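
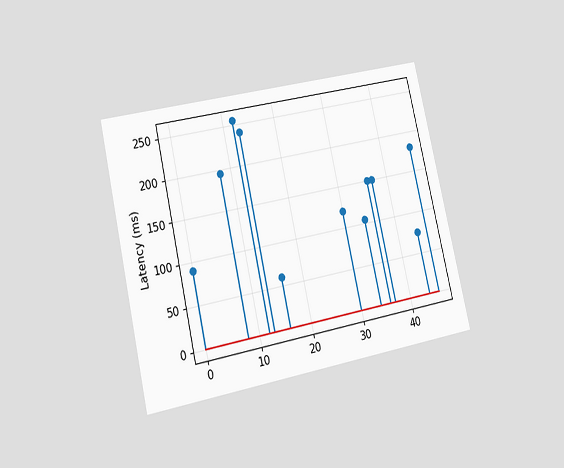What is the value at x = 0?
90ms

The chart is tilted about 13° counter-clockwise and viewed at a slight angle. The stem at x=0 reaches 90ms.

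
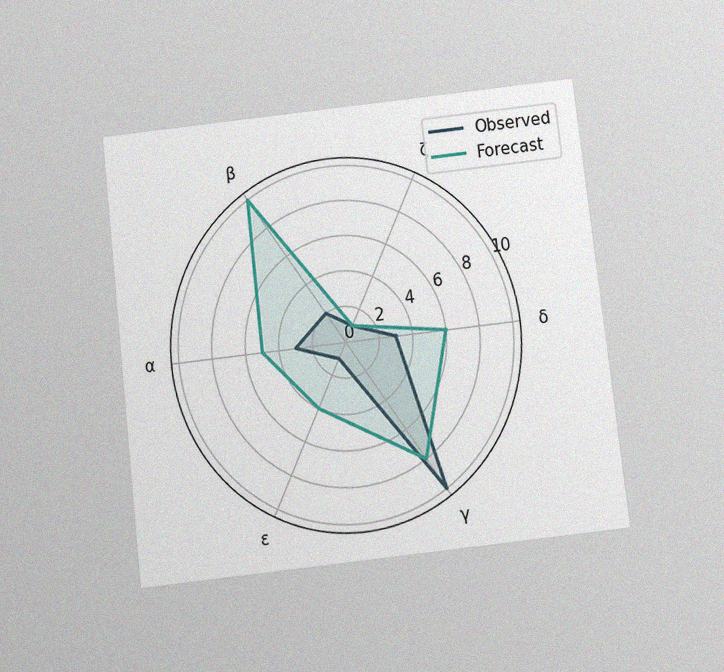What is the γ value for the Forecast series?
8

The chart is tilted about 7° counter-clockwise and viewed slightly from below, with some photo noise. On the γ axis, Forecast reaches 8.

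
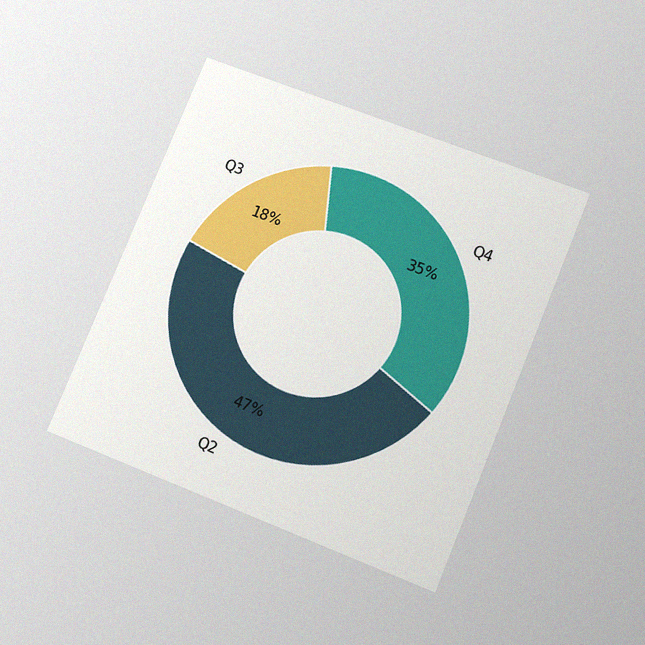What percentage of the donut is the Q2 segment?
47%

The chart is tilted about 22° clockwise and viewed slightly from below, with some photo noise. The Q2 segment takes up 47% of the ring.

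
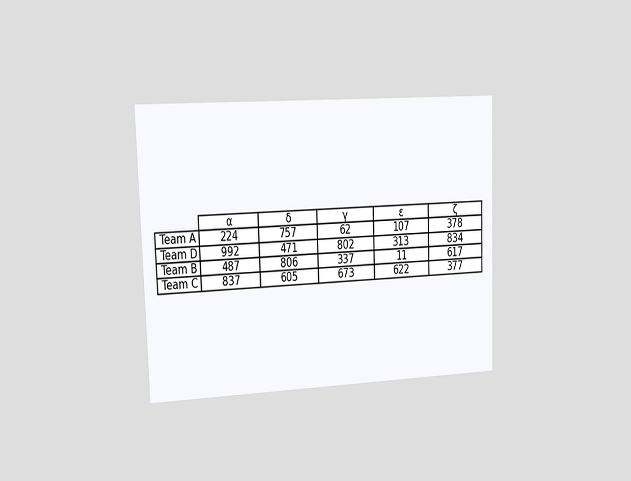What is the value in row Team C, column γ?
673

The chart is viewed slightly from the left. The (Team C, γ) cell reads 673.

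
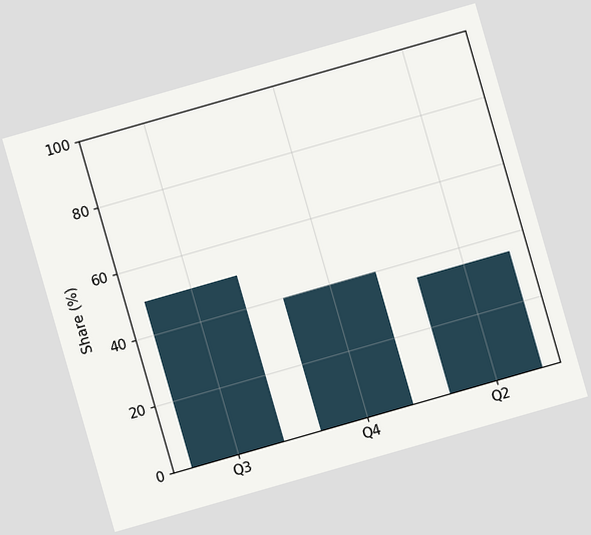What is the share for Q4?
40%

The chart is tilted about 16° counter-clockwise. Reading along the chart's y-axis, the Q4 bar reaches 40%.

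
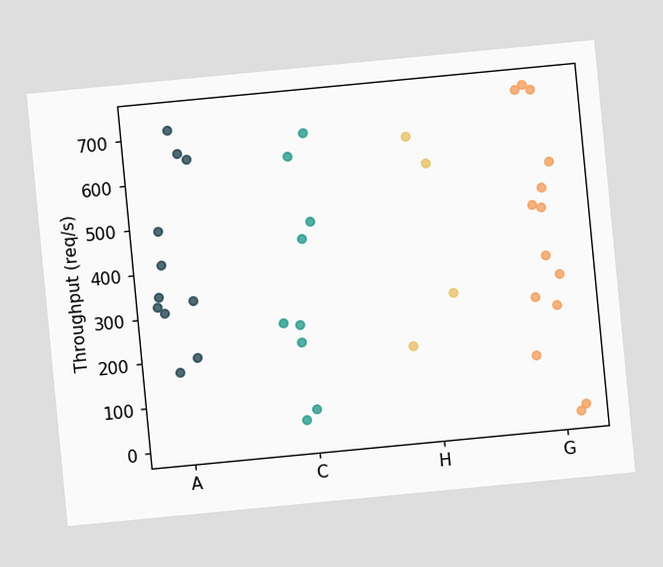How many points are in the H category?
4

The chart is tilted about 5° counter-clockwise. Counting the markers in the H column gives 4.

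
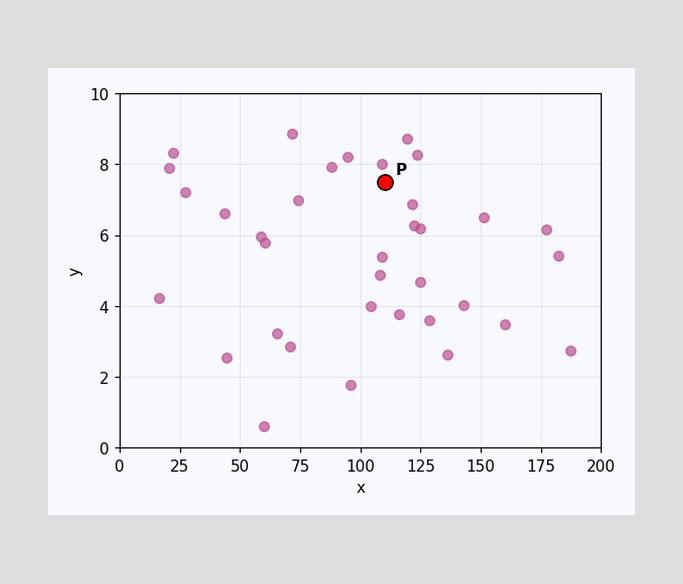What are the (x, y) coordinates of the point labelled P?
Following the gridlines from P to each axis, P sits at (110, 7.5).

(110, 7.5)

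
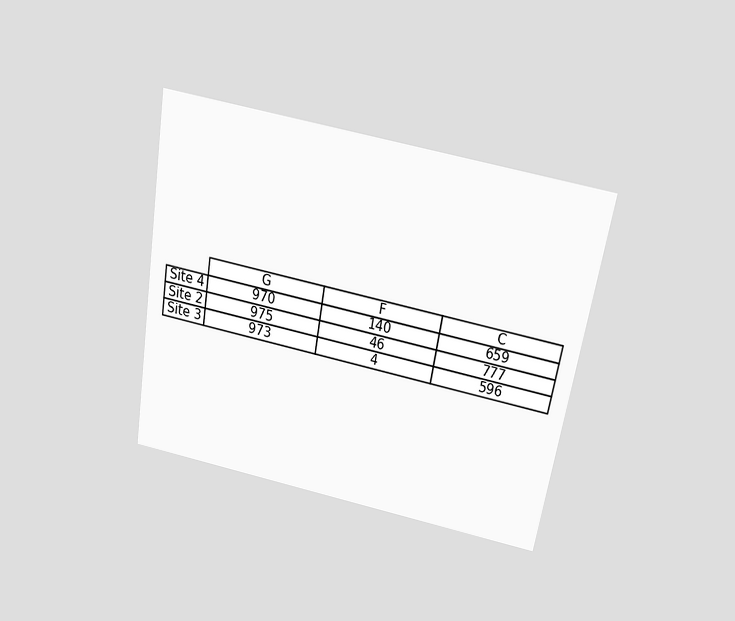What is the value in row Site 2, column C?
The chart is tilted about 10° clockwise and viewed slightly from above. The (Site 2, C) cell reads 777.

777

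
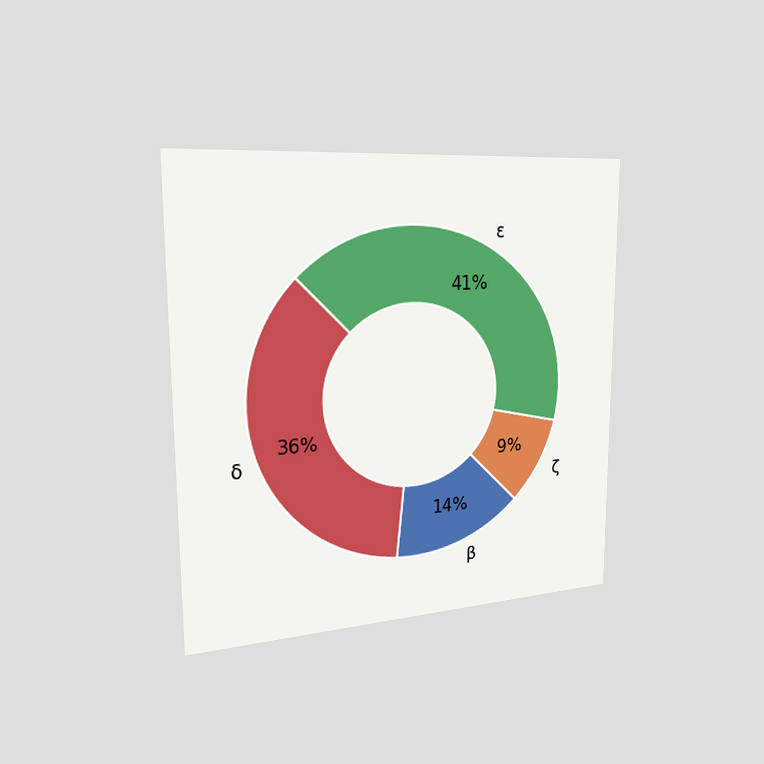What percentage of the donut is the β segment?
The chart is viewed slightly from the left. The β segment takes up 14% of the ring.

14%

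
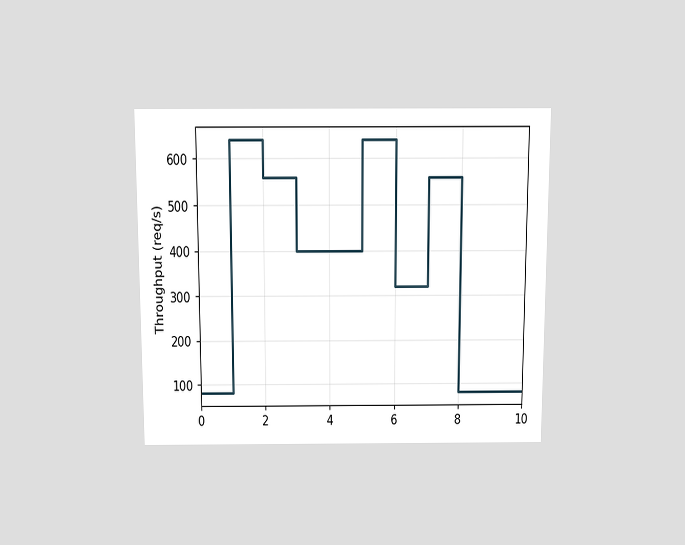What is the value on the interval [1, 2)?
640req/s

The chart is viewed slightly from above. On [1, 2) the step sits at 640req/s.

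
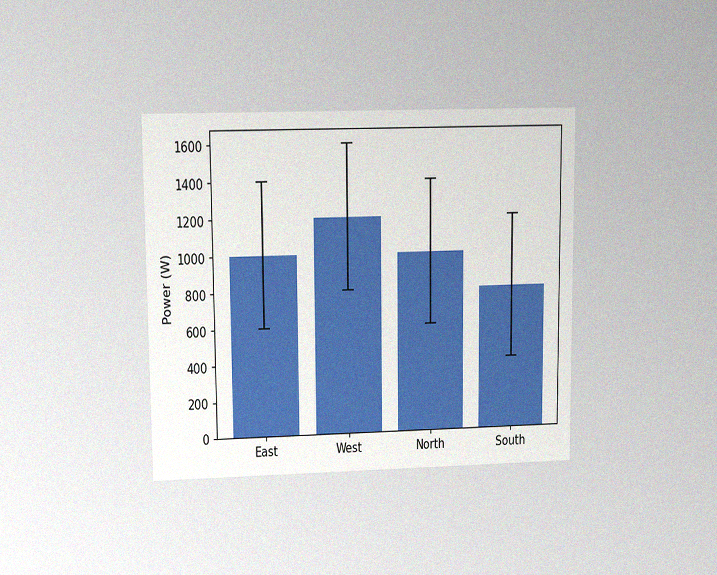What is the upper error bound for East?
1400W

The chart is viewed at a slight angle, with some photo noise. The East bar's upper whisker reaches 1400W.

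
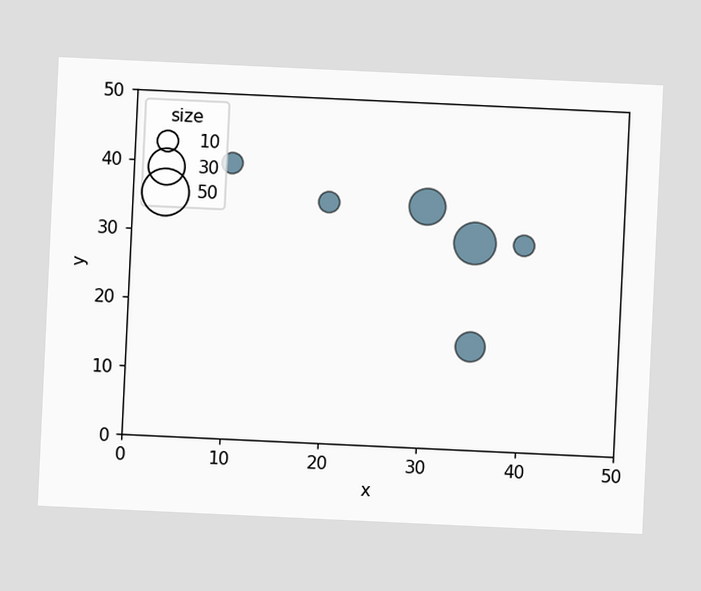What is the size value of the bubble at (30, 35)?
30

The chart is tilted about 3° clockwise. Matching the bubble at (30, 35) against the size legend gives 30.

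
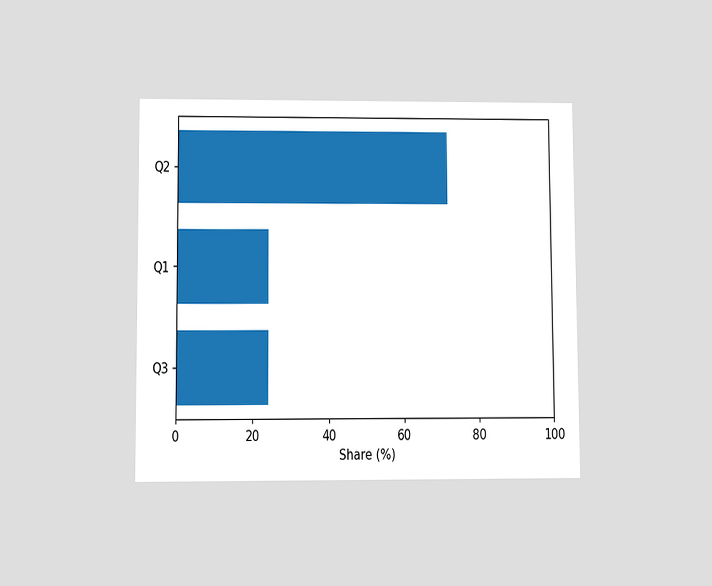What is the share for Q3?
The chart is viewed slightly from below. Reading along the chart's x-axis, the Q3 bar reaches 24%.

24%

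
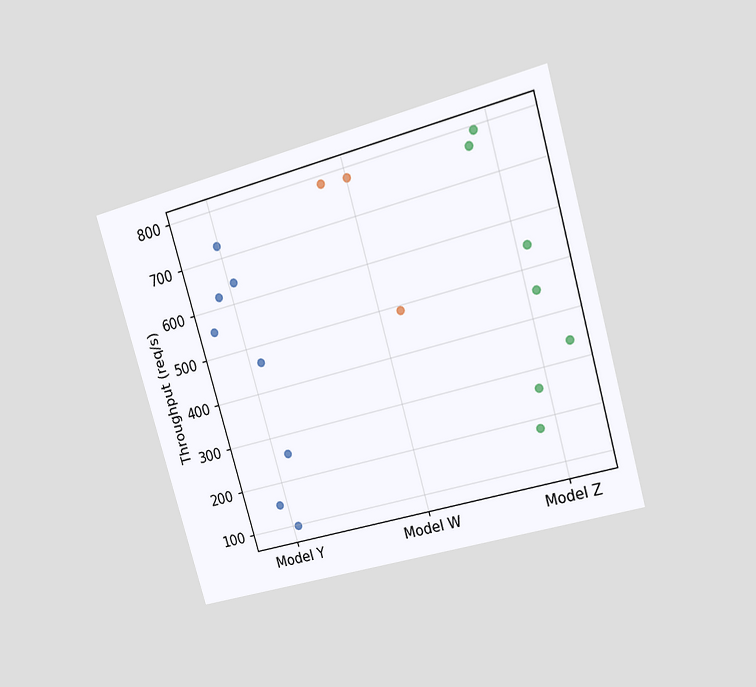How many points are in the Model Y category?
The chart is tilted about 16° counter-clockwise and viewed at a slight angle. Counting the markers in the Model Y column gives 8.

8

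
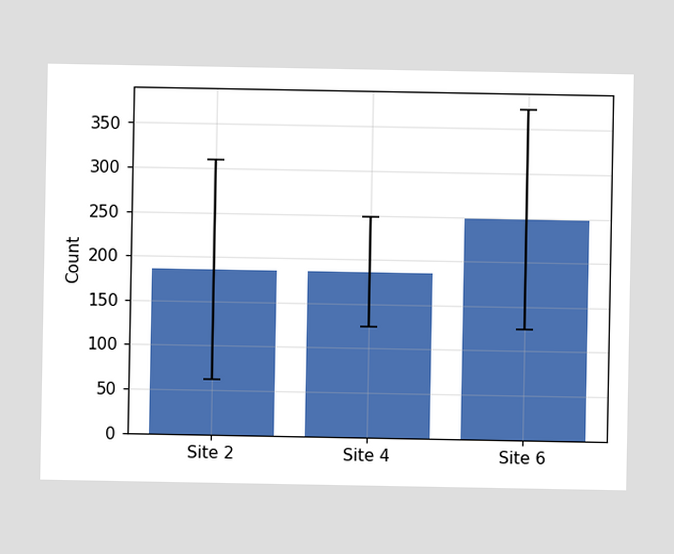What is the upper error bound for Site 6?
The Site 6 bar's upper whisker reaches 372.

372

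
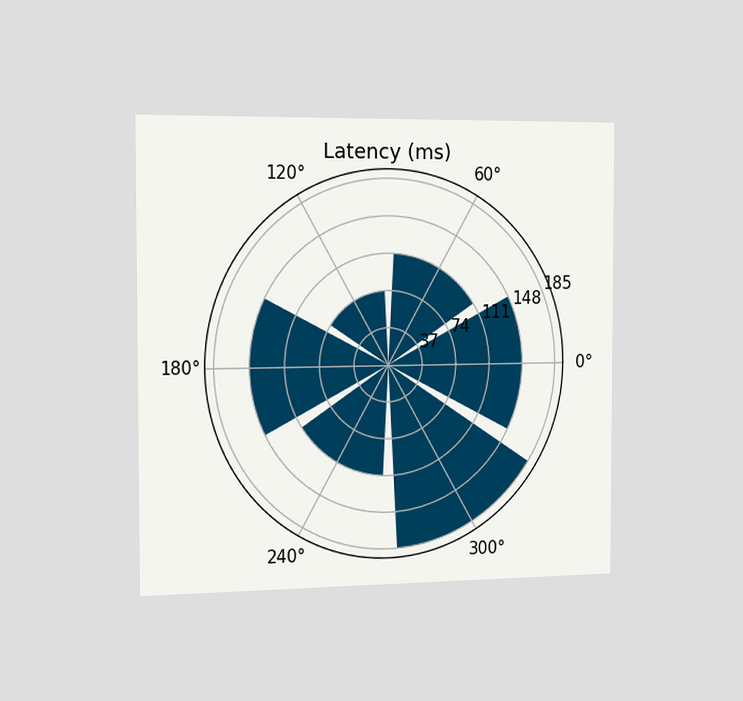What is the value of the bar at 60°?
The chart is viewed slightly from the left. The bar at 60° reaches 111ms on the radial axis.

111ms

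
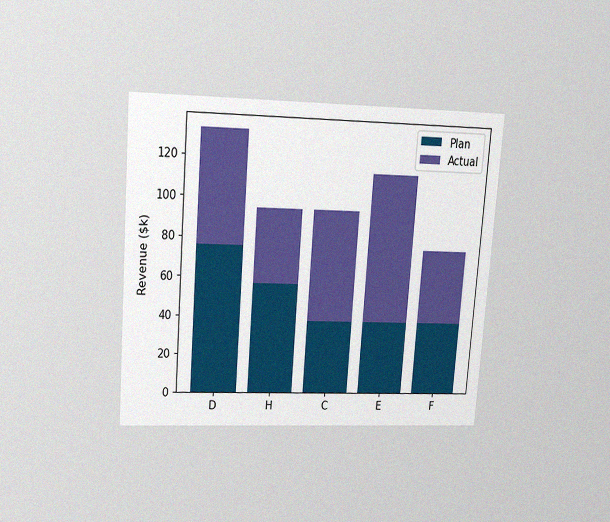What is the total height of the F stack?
$76k

The chart is tilted about 4° clockwise and viewed slightly from above, with some photo noise. The F stack's top reaches $76k on the y-axis.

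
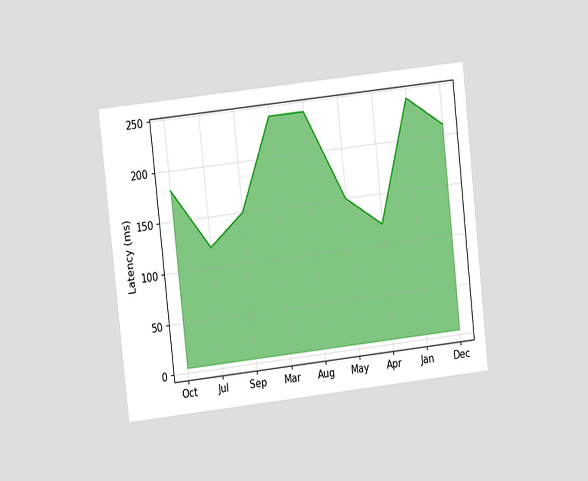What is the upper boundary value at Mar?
The chart is tilted about 6° counter-clockwise and viewed at a slight angle. At Mar the upper boundary is at 240ms.

240ms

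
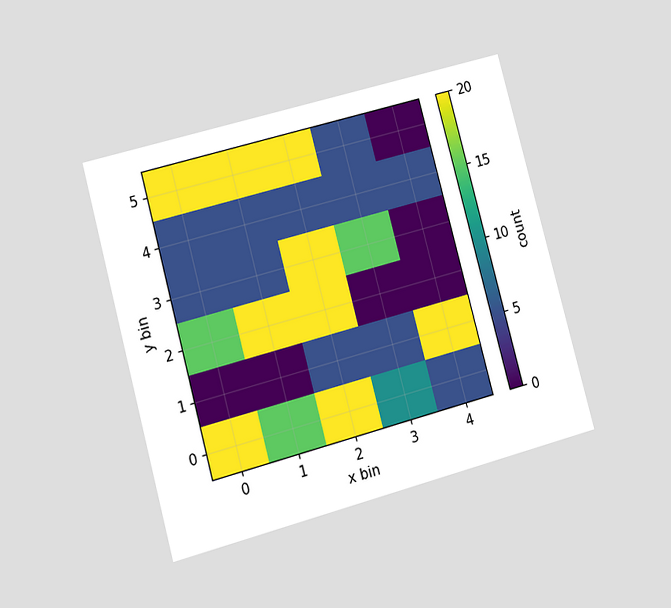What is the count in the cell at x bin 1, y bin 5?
20

The chart is tilted about 15° counter-clockwise and viewed at a slight angle. Matching the cell (1, 5) against the colorbar gives 20.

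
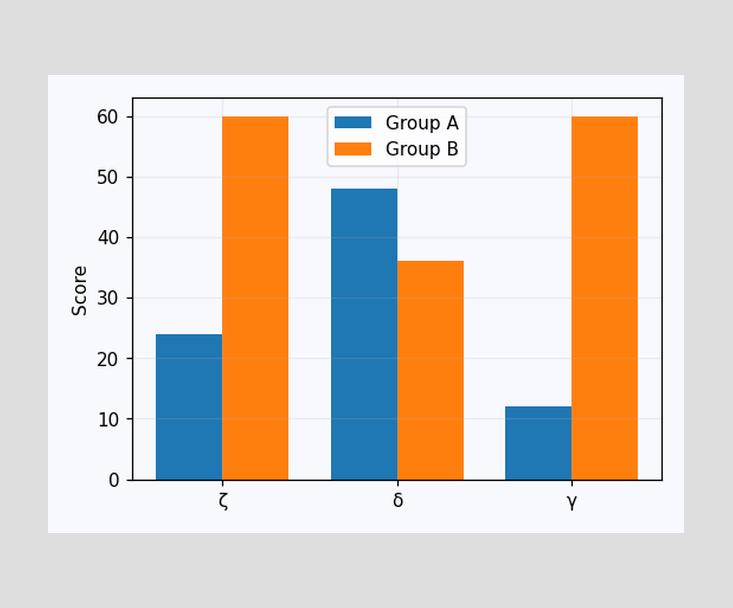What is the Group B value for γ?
60

The Group B bar at γ reaches 60 on the y-axis.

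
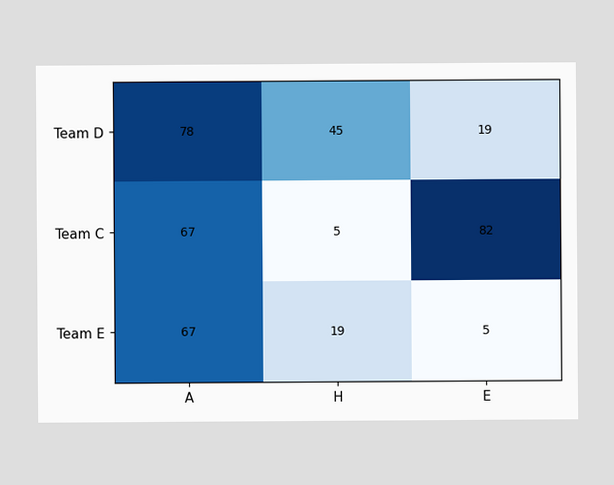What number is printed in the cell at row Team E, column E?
5

The (Team E, E) cell reads 5.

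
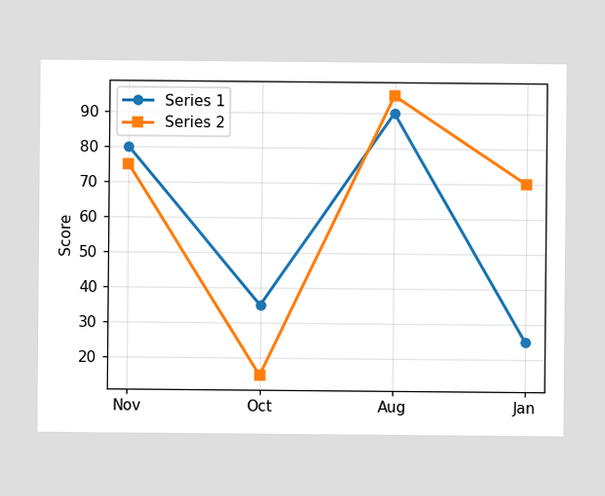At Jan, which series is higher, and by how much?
Series 2, by 45

At Jan, Series 2 sits above the other line by 45.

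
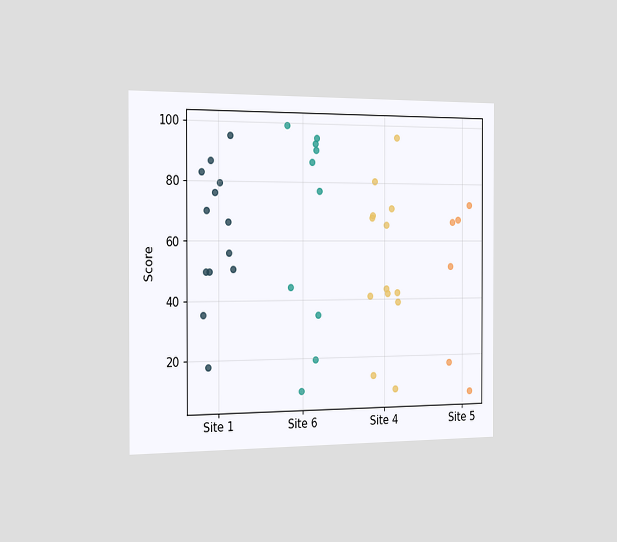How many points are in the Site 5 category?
6

The chart is viewed slightly from the left. Counting the markers in the Site 5 column gives 6.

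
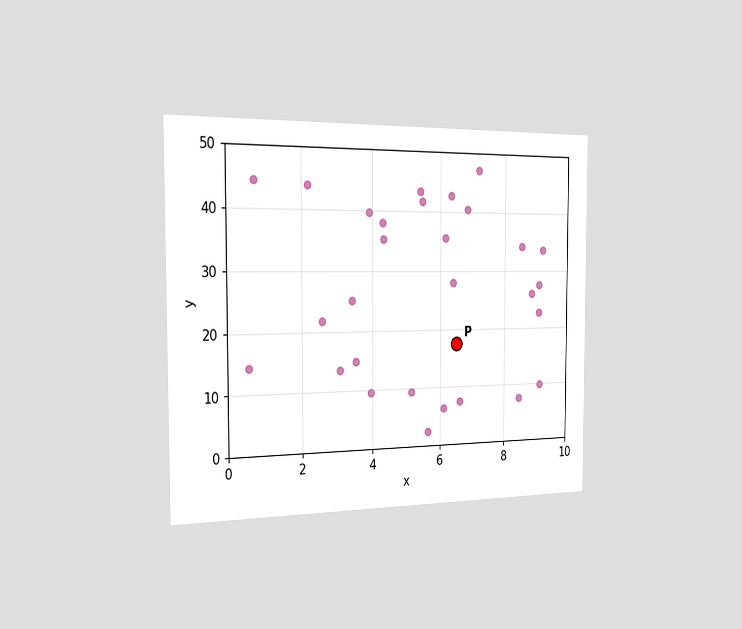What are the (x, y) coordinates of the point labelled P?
(6.5, 17.5)

The chart is viewed slightly from the left. Following the gridlines from P to each axis, P sits at (6.5, 17.5).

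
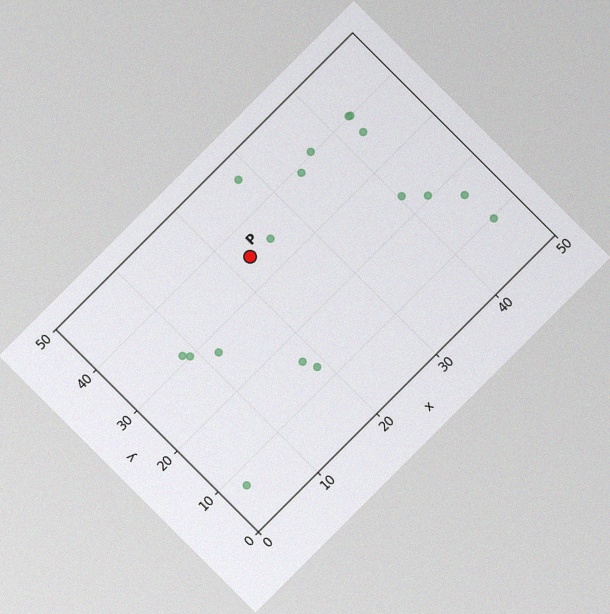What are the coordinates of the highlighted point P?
(22.5, 35)

The chart is tilted about 45° counter-clockwise, with some photo noise. Following the gridlines from P to each axis, P sits at (22.5, 35).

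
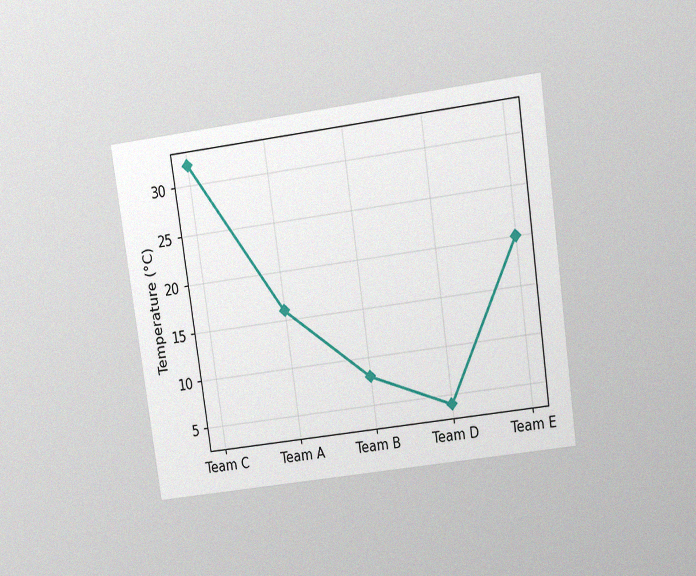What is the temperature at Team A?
The chart is tilted about 8° counter-clockwise and viewed slightly from above, with some photo noise. At Team A, the line is at 16°C.

16°C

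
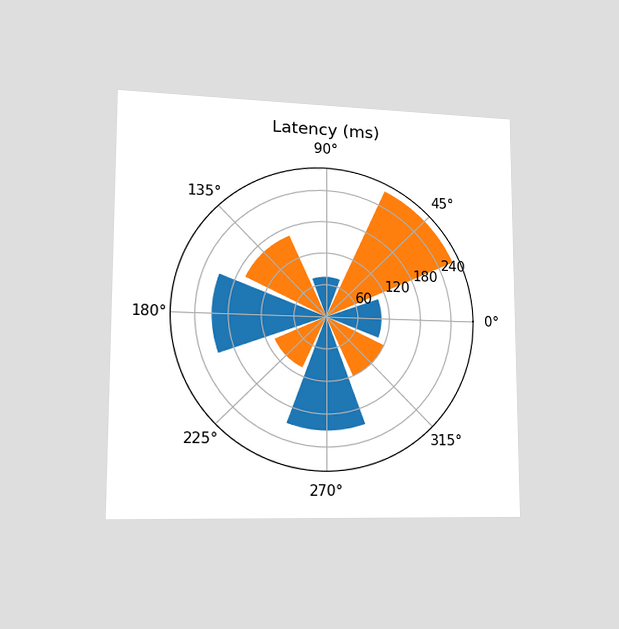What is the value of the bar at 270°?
210ms

The chart is viewed slightly from the left. The bar at 270° reaches 210ms on the radial axis.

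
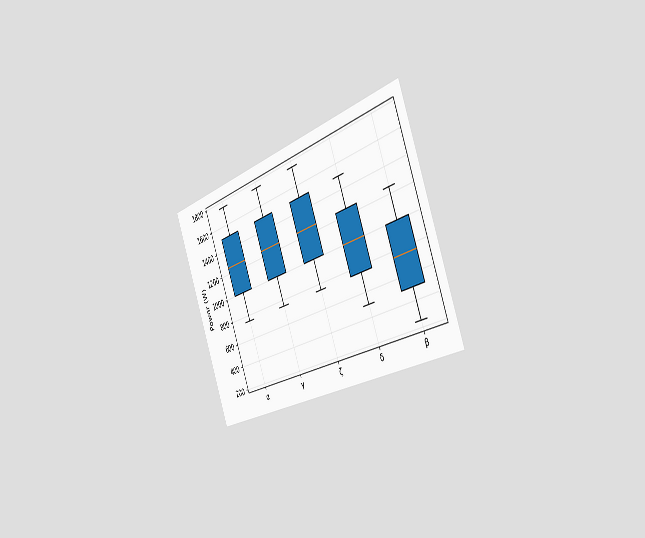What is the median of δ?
1000W

The chart is tilted about 21° counter-clockwise and viewed slightly from the right. The median line in the δ box sits at 1000W.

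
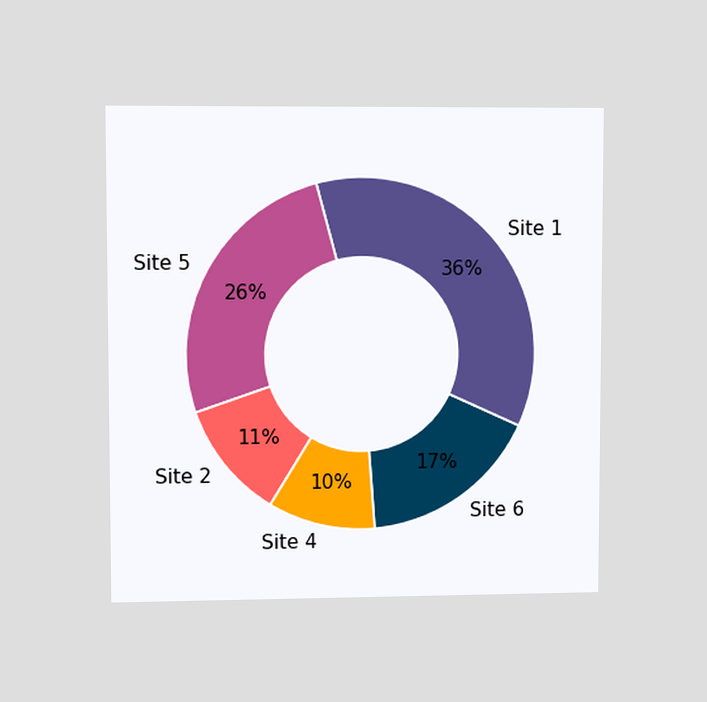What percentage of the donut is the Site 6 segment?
17%

The chart is viewed at a slight angle. The Site 6 segment takes up 17% of the ring.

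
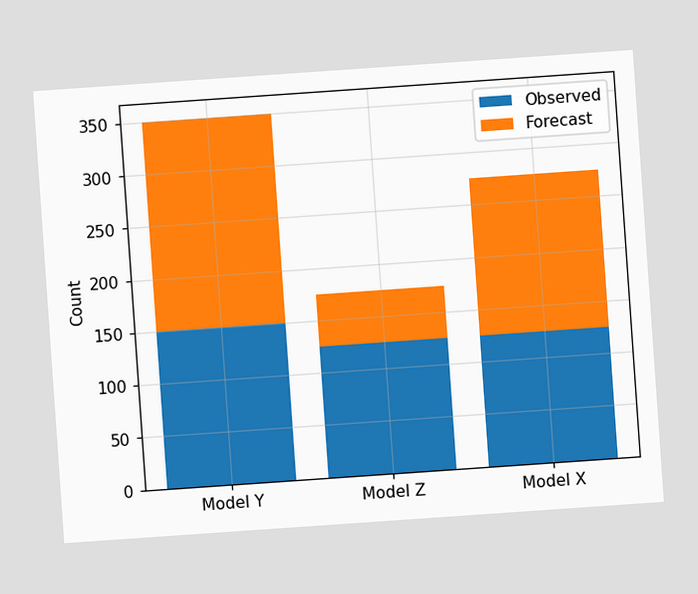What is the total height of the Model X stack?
The chart is tilted about 4° counter-clockwise. The Model X stack's top reaches 275 on the y-axis.

275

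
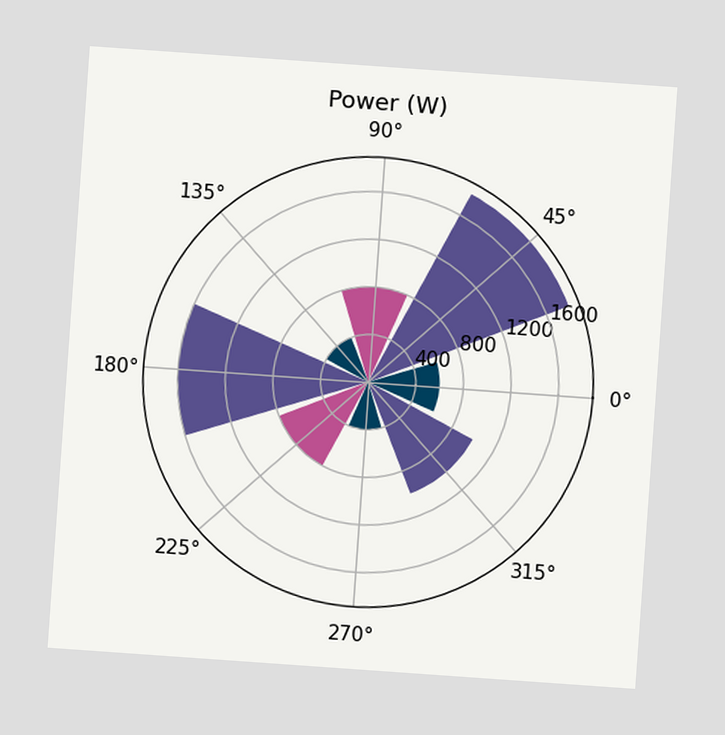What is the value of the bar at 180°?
The chart is tilted about 4° clockwise. The bar at 180° reaches 1600W on the radial axis.

1600W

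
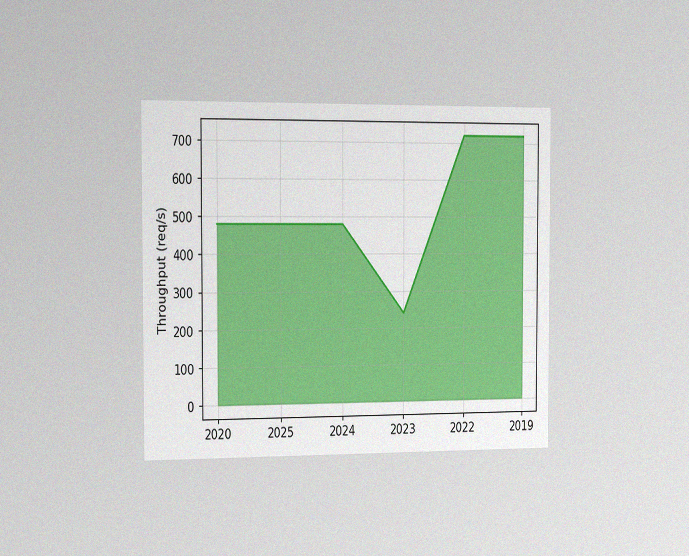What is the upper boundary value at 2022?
720req/s

The chart is viewed slightly from the left, with some photo noise. At 2022 the upper boundary is at 720req/s.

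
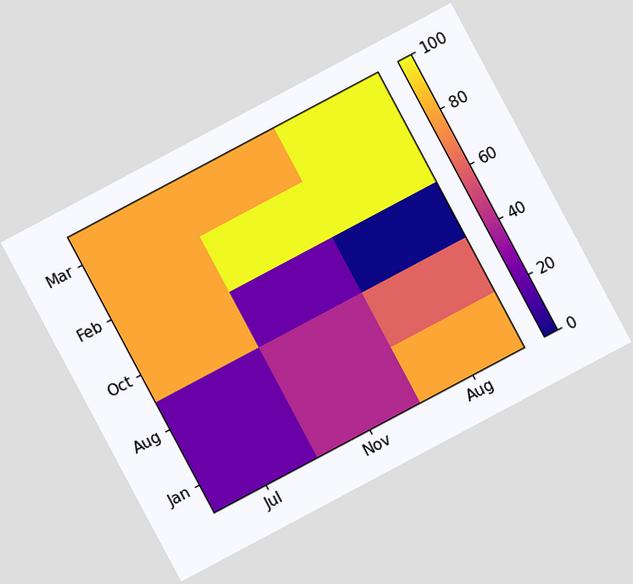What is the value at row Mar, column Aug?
100

The chart is tilted about 28° counter-clockwise. Matching cell (Mar, Aug) against the colorbar gives 100.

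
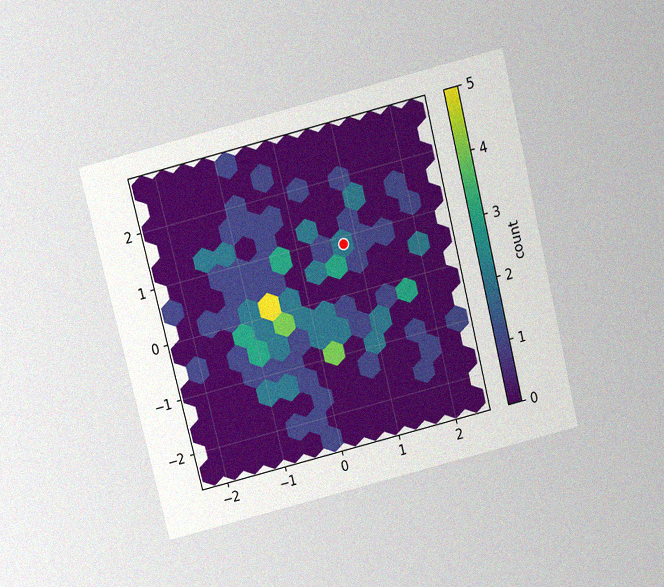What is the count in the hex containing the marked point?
2

The chart is tilted about 14° counter-clockwise and viewed slightly from above, with some photo noise. The marked hex reads 2 on the colorbar.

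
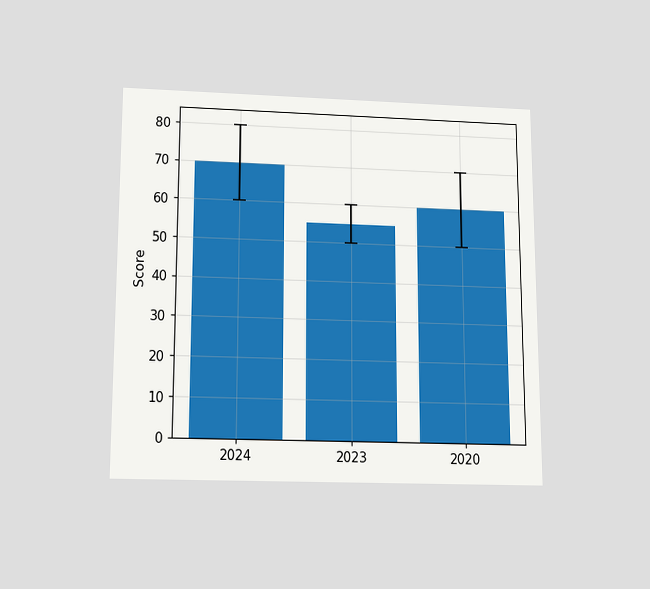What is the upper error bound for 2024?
80

The chart is viewed slightly from below. The 2024 bar's upper whisker reaches 80.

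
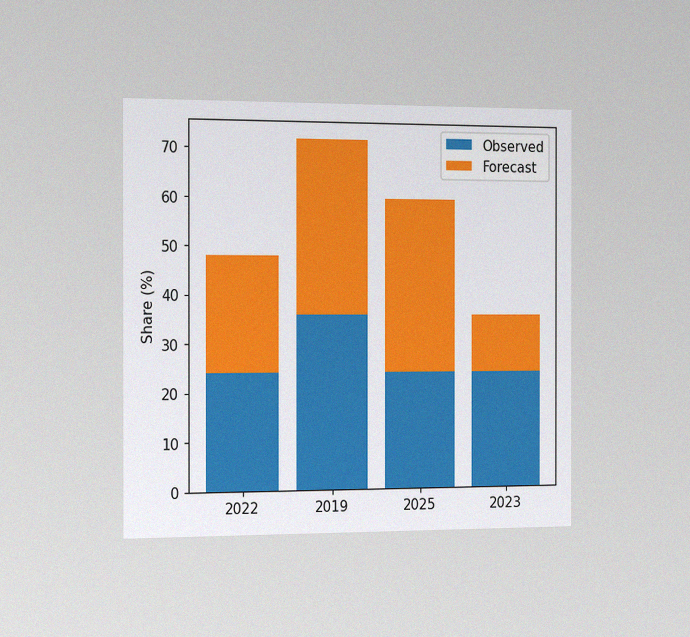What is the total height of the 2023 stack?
The chart is viewed slightly from the left, with some photo noise. The 2023 stack's top reaches 36% on the y-axis.

36%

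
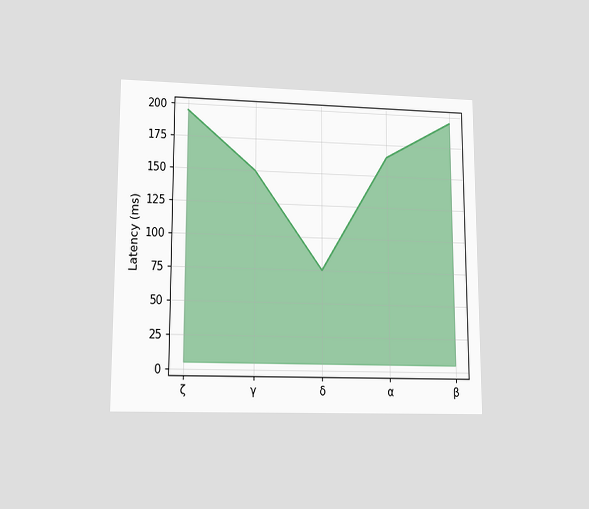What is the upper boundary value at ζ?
195ms

The chart is viewed at a slight angle. At ζ the upper boundary is at 195ms.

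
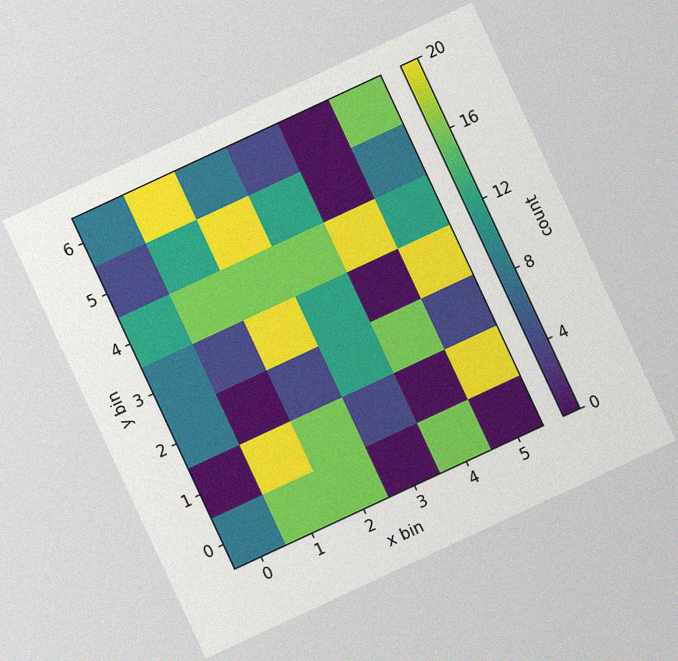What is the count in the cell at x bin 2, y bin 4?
The chart is tilted about 25° counter-clockwise, with some photo noise. Matching the cell (2, 4) against the colorbar gives 16.

16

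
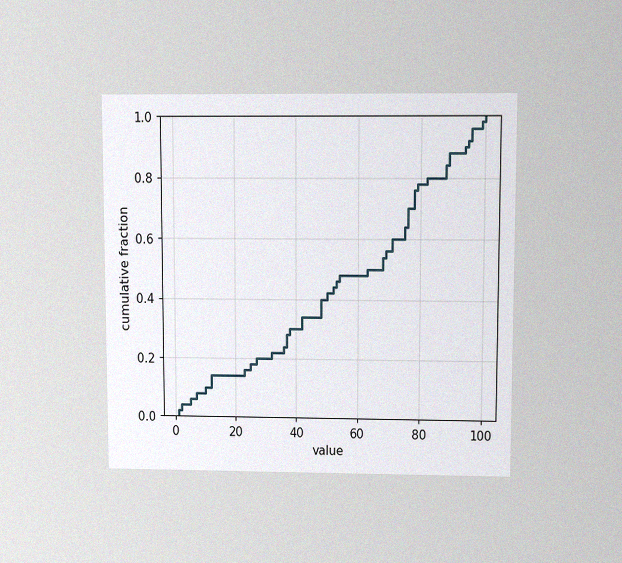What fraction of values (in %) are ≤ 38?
30%

The chart is viewed at a slight angle, with some photo noise. At x=38 the ECDF step is at 30%.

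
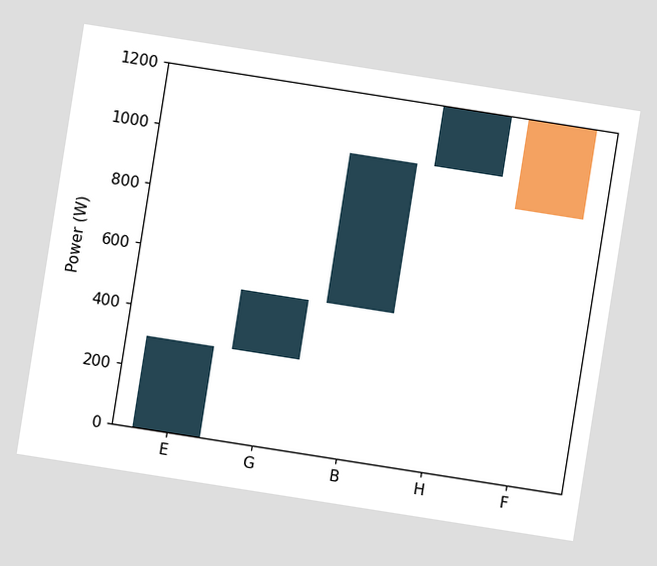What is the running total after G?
The chart is tilted about 9° clockwise. After G the running total reaches 500W.

500W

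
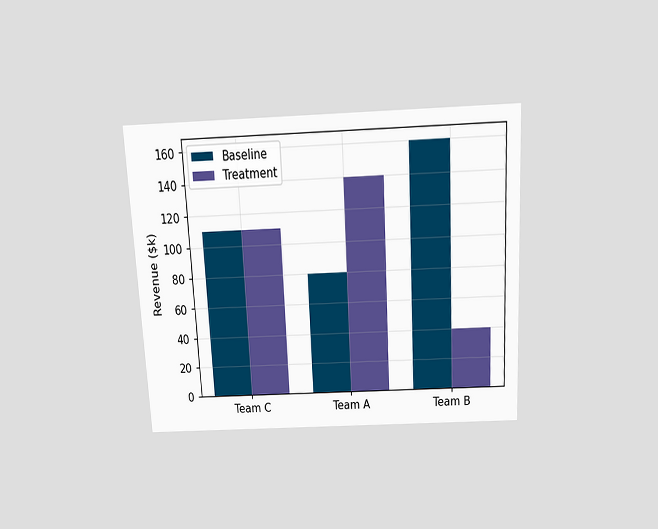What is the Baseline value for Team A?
$80k

The chart is tilted about 3° counter-clockwise and viewed slightly from above. The Baseline bar at Team A reaches $80k on the y-axis.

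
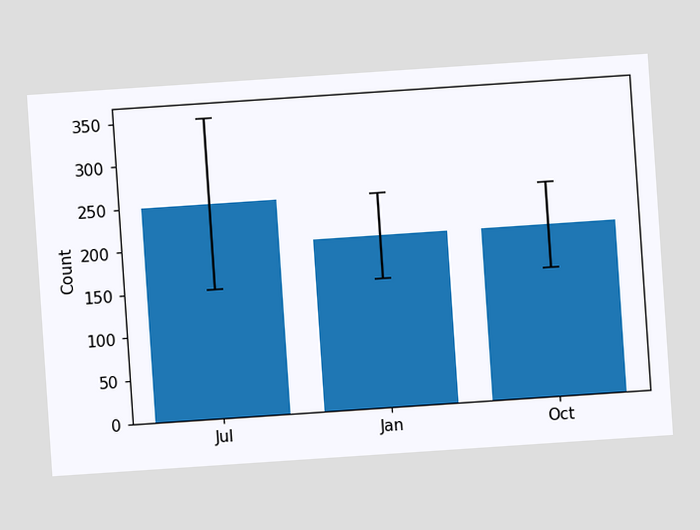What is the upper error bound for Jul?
350

The chart is tilted about 4° counter-clockwise. The Jul bar's upper whisker reaches 350.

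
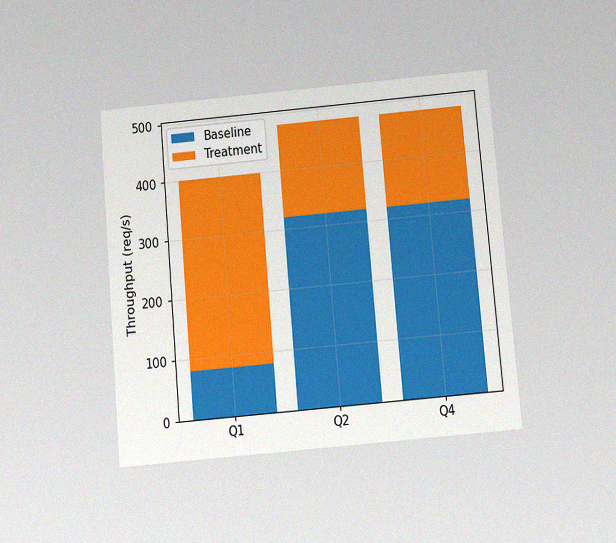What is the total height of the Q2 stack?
The chart is tilted about 5° counter-clockwise and viewed slightly from below, with some photo noise. The Q2 stack's top reaches 480req/s on the y-axis.

480req/s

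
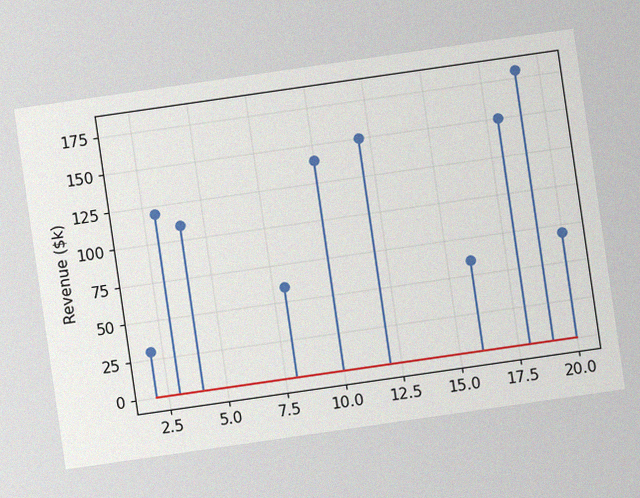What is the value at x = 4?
The chart is tilted about 8° counter-clockwise, with some photo noise. The stem at x=4 reaches $110k.

$110k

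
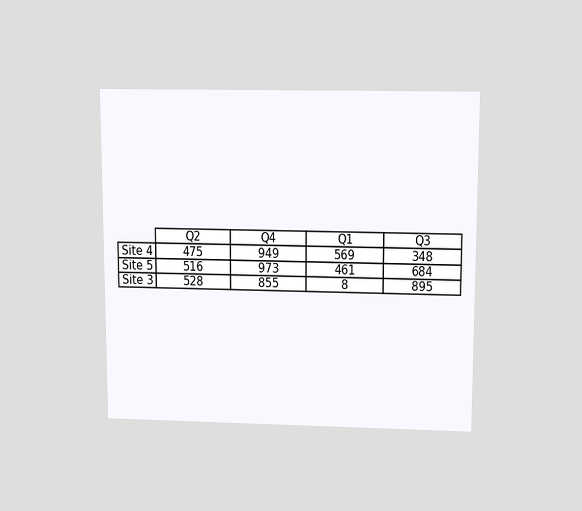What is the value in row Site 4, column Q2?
The chart is viewed slightly from above. The (Site 4, Q2) cell reads 475.

475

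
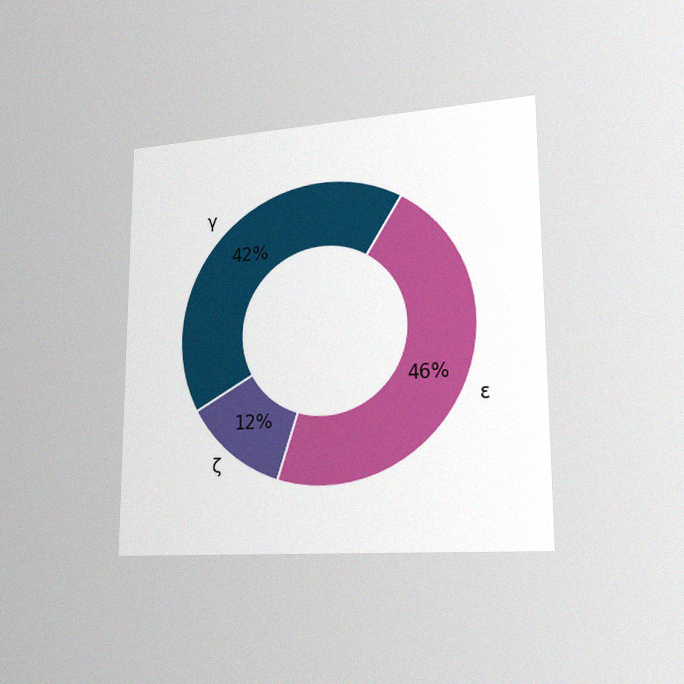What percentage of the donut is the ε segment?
The chart is viewed slightly from the right, with some photo noise. The ε segment takes up 46% of the ring.

46%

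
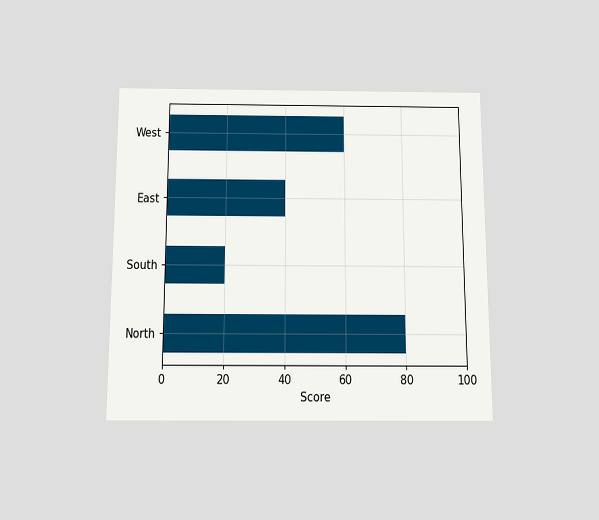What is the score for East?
The chart is viewed slightly from below. Reading along the chart's x-axis, the East bar reaches 40.

40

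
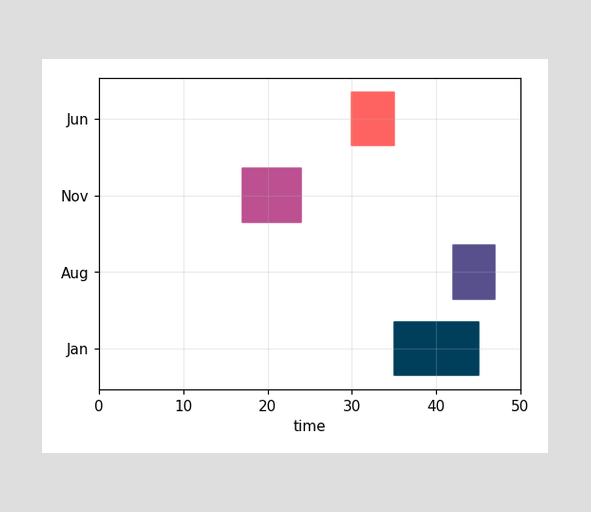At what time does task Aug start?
The Aug bar begins at t=42.

42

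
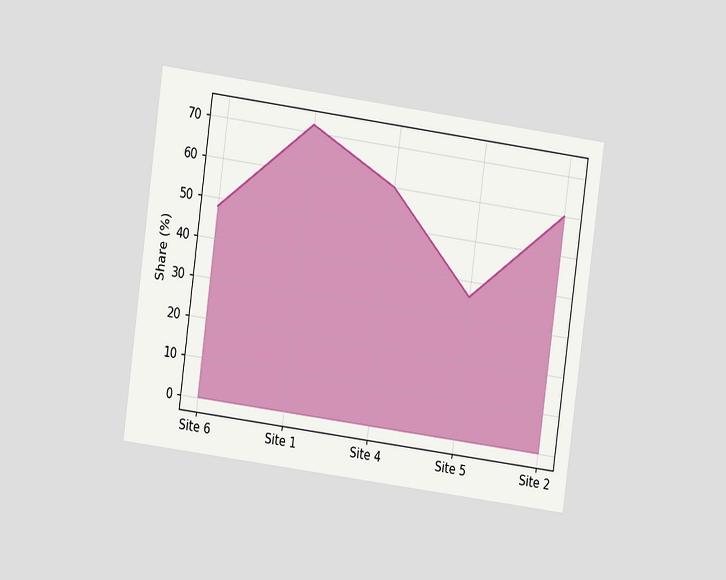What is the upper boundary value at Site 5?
The chart is tilted about 8° clockwise and viewed at a slight angle. At Site 5 the upper boundary is at 36%.

36%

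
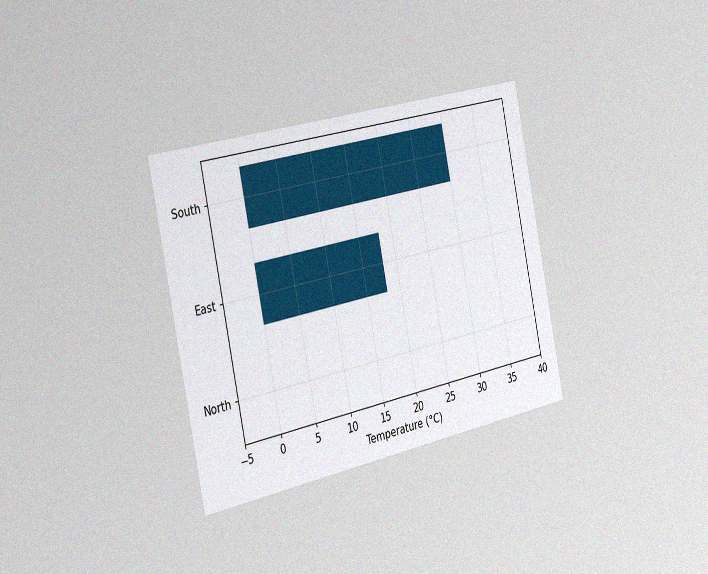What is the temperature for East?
18°C

The chart is tilted about 12° counter-clockwise and viewed slightly from the left, with some photo noise. Reading along the chart's x-axis, the East bar reaches 18°C.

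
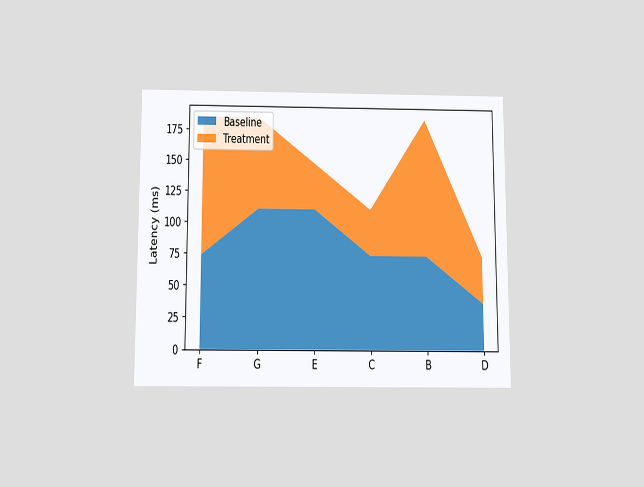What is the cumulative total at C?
111ms

The chart is viewed slightly from below. The stacked total at C reaches 111ms.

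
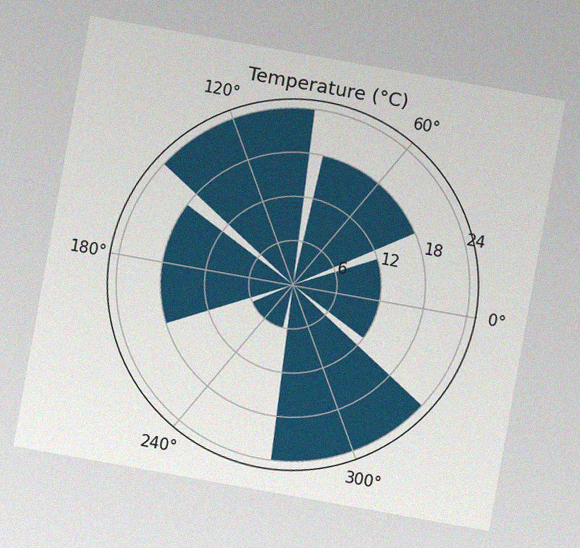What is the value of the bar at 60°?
The chart is tilted about 10° clockwise, with some photo noise. The bar at 60° reaches 18°C on the radial axis.

18°C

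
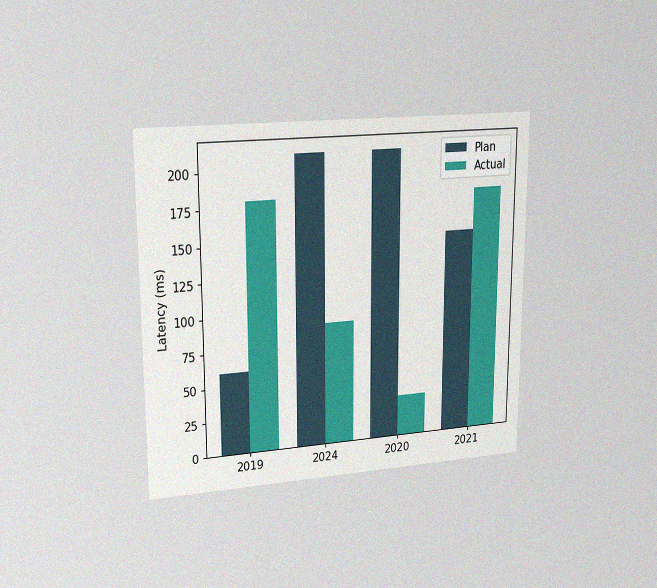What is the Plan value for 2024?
210ms

The chart is viewed at a slight angle, with some photo noise. The Plan bar at 2024 reaches 210ms on the y-axis.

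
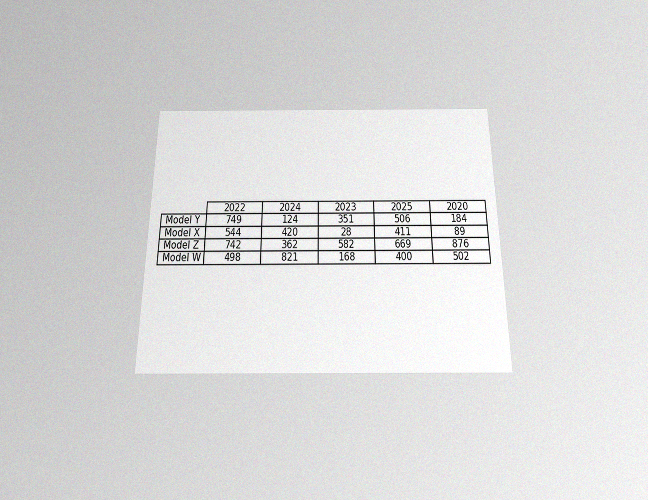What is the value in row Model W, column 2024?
821

The chart is viewed slightly from below, with some photo noise. The (Model W, 2024) cell reads 821.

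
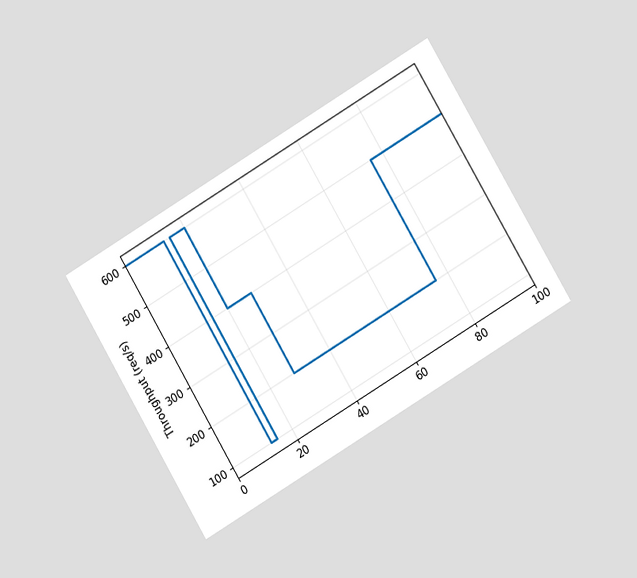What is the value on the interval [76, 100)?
The chart is tilted about 31° counter-clockwise and viewed at a slight angle. On [76, 100) the step sits at 500req/s.

500req/s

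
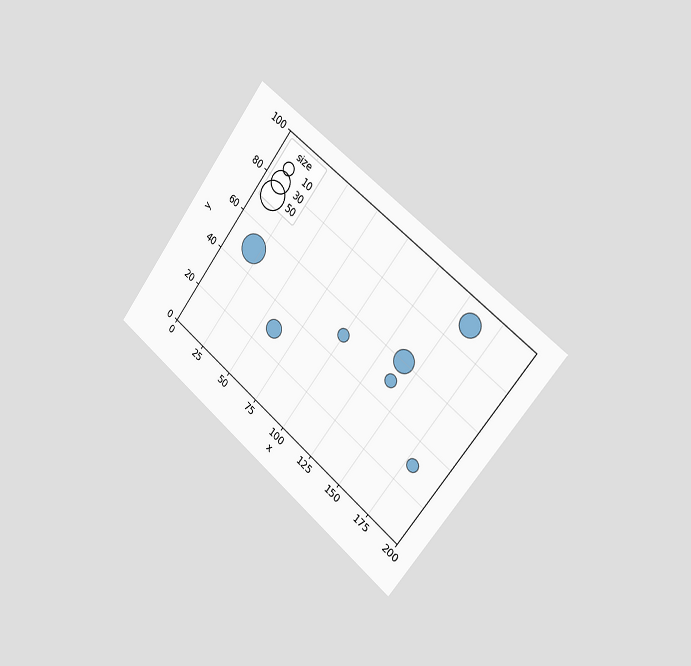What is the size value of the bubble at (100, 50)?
The chart is tilted about 37° clockwise and viewed slightly from the right. Matching the bubble at (100, 50) against the size legend gives 10.

10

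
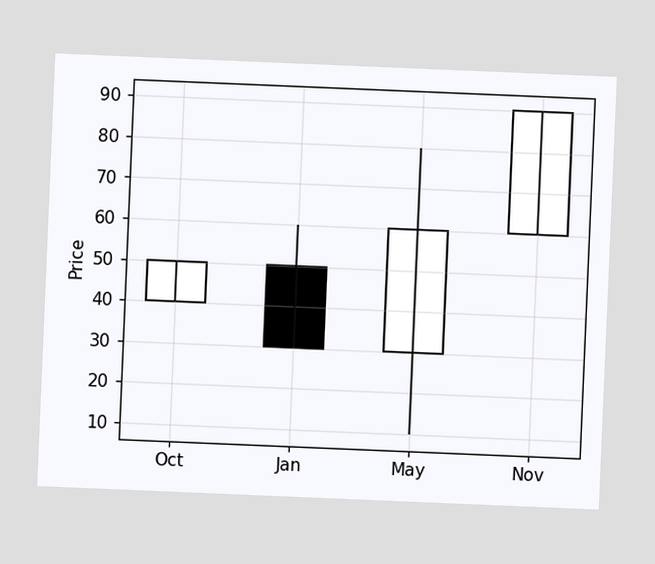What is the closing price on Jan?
The chart is tilted about 2° clockwise. The Jan candle closes at 30.

30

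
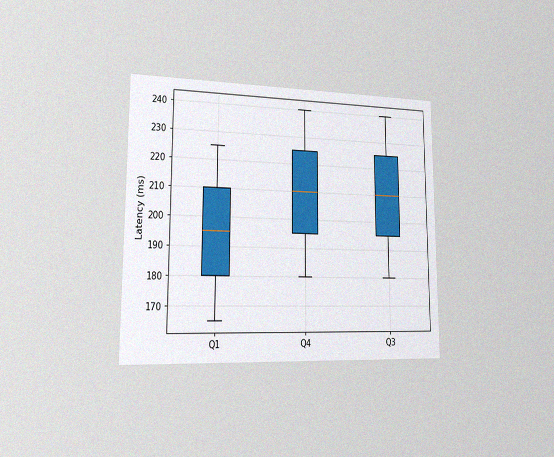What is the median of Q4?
210ms

The chart is viewed slightly from the left, with some photo noise. The median line in the Q4 box sits at 210ms.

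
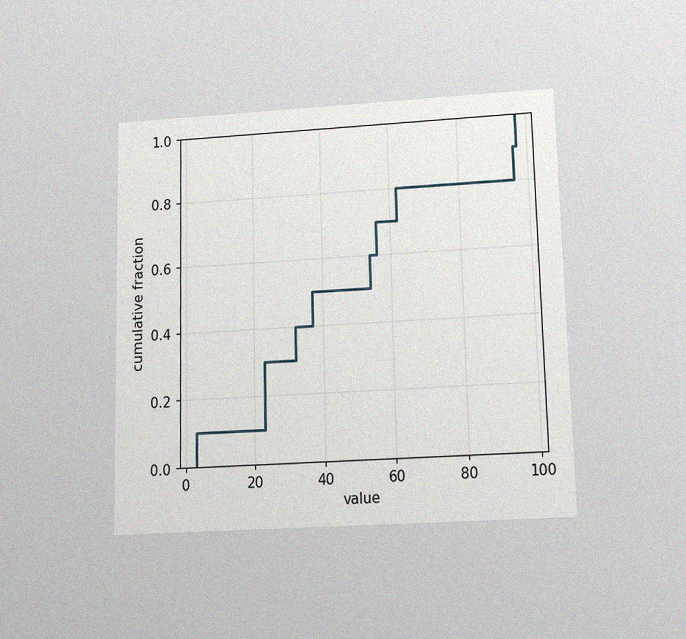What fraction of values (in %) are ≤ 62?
The chart is viewed slightly from below, with some photo noise. At x=62 the ECDF step is at 80%.

80%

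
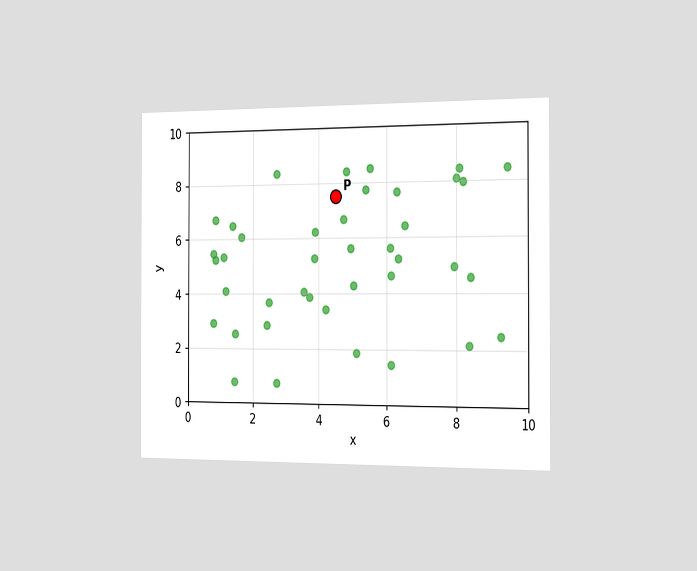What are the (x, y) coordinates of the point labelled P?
The chart is viewed slightly from the right. Following the gridlines from P to each axis, P sits at (4.5, 7.5).

(4.5, 7.5)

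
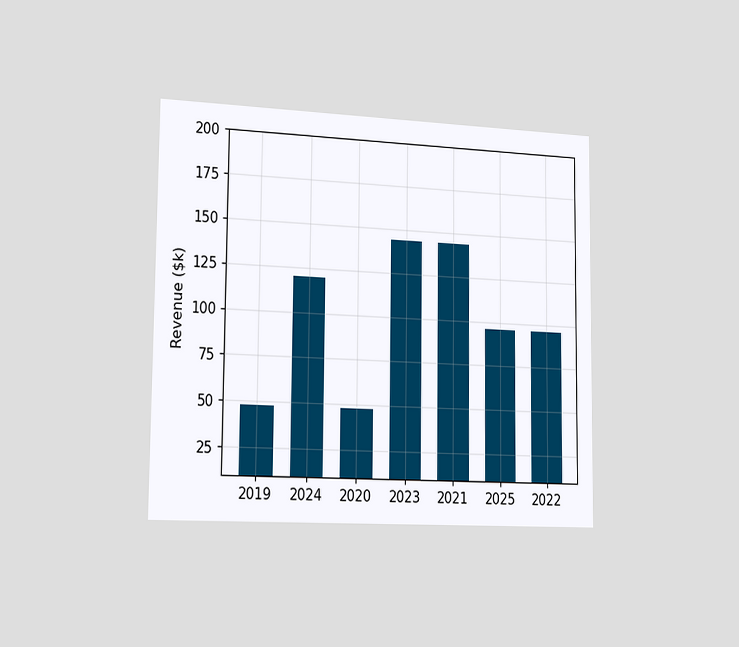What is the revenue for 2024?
The chart is viewed slightly from the left. Reading along the chart's y-axis, the 2024 bar reaches $120k.

$120k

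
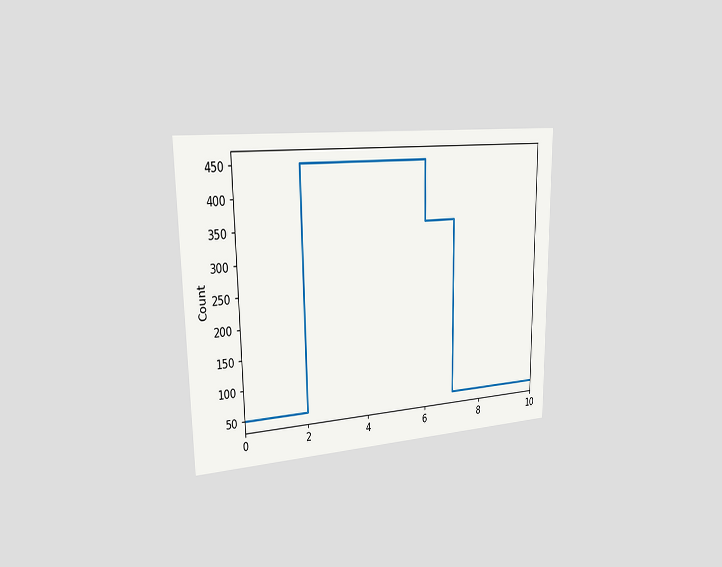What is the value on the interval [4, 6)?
The chart is viewed slightly from the left. On [4, 6) the step sits at 450.

450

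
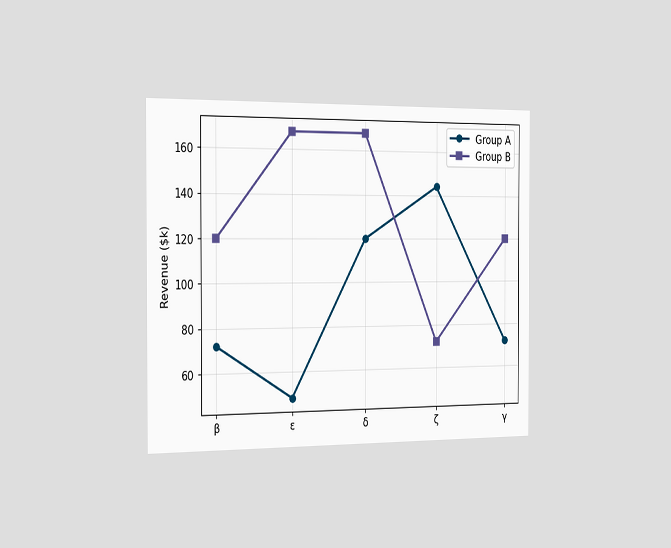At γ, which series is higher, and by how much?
The chart is viewed slightly from the left. At γ, Group B sits above the other line by $48k.

Group B, by $48k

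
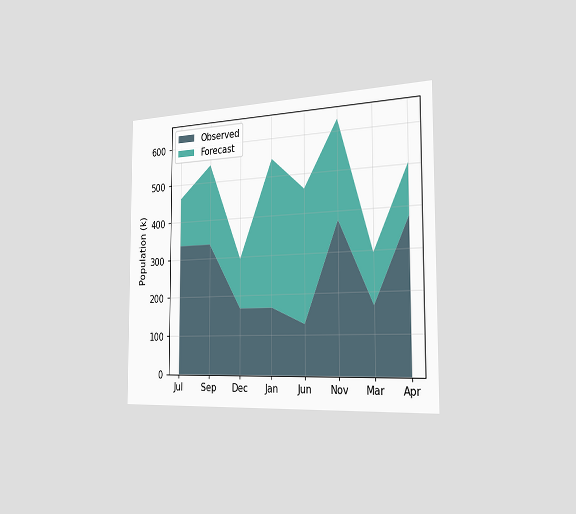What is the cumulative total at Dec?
The chart is viewed slightly from the right. The stacked total at Dec reaches 294k.

294k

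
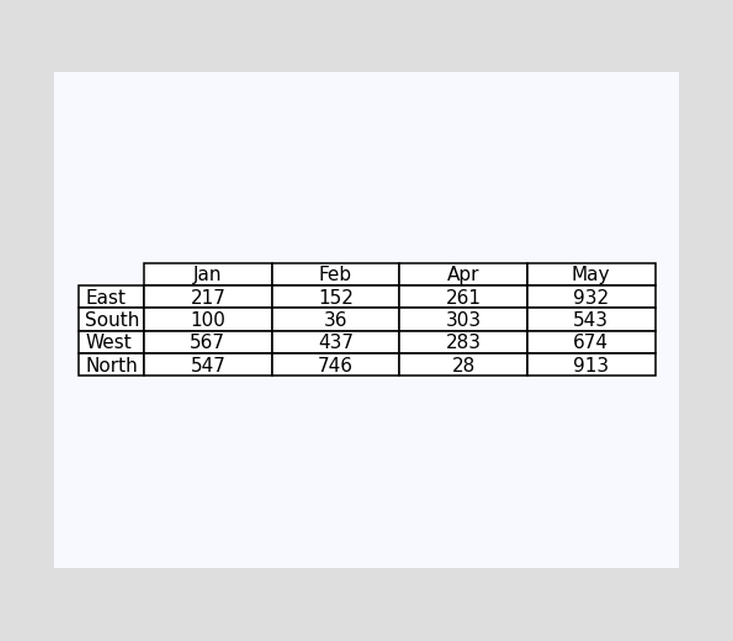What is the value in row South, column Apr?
303

The (South, Apr) cell reads 303.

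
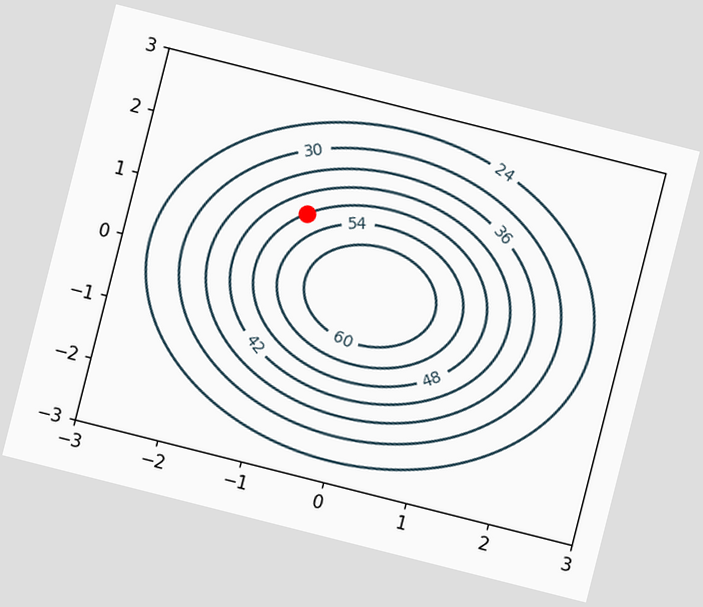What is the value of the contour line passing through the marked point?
48

The chart is tilted about 14° clockwise. The marked point sits on the contour labelled 48.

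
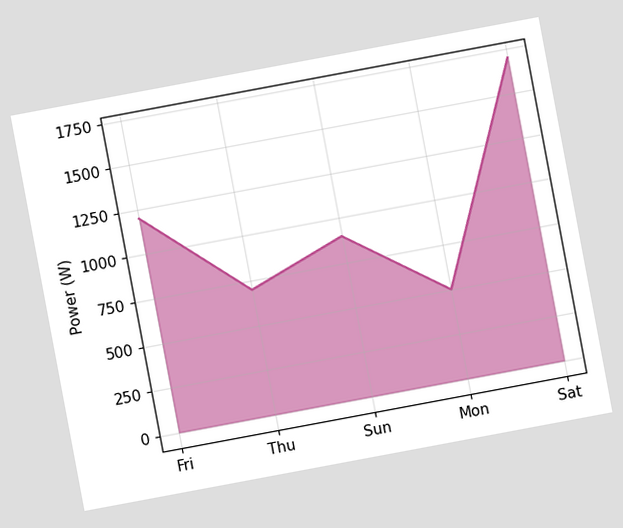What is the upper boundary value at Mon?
500W

The chart is tilted about 11° counter-clockwise. At Mon the upper boundary is at 500W.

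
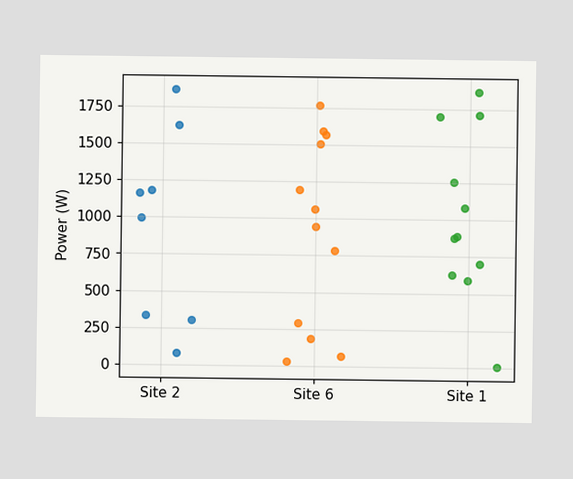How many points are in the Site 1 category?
Counting the markers in the Site 1 column gives 11.

11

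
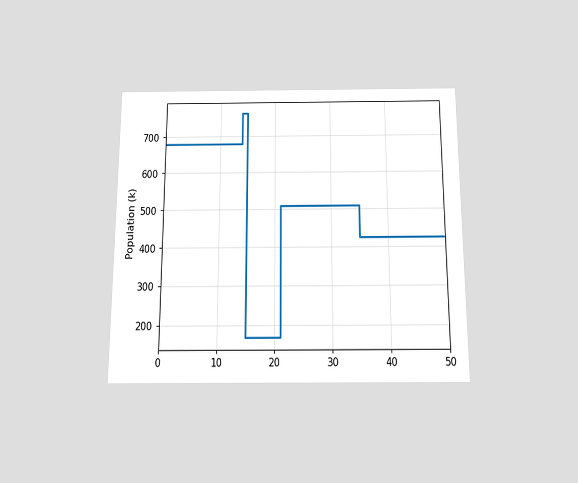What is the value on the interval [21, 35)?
The chart is viewed slightly from below. On [21, 35) the step sits at 510k.

510k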